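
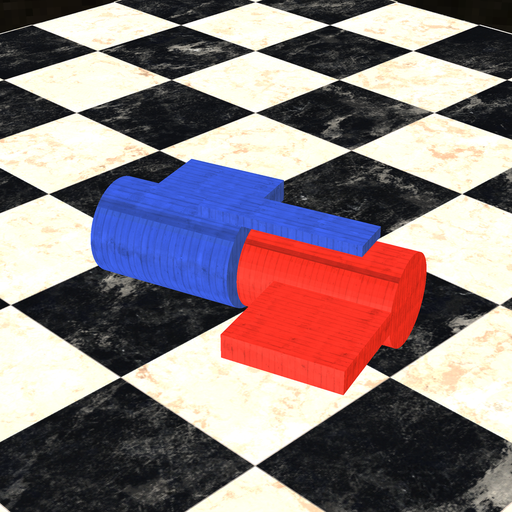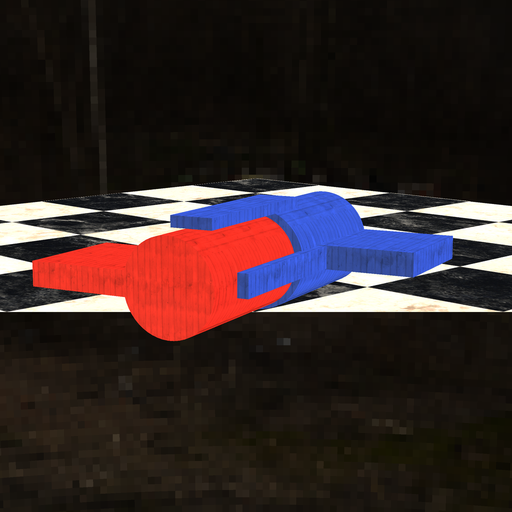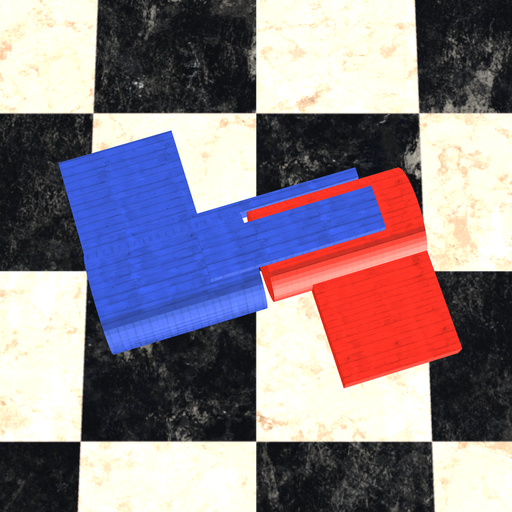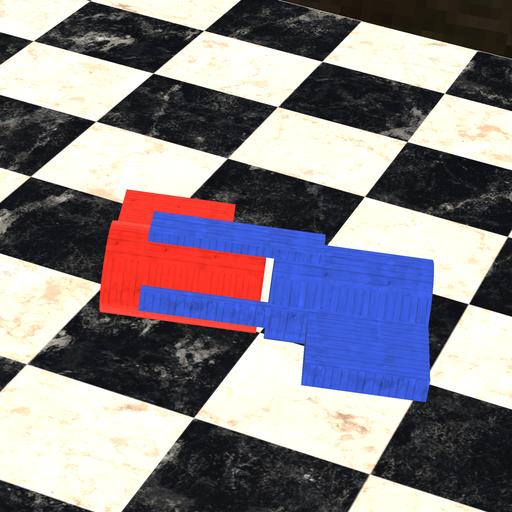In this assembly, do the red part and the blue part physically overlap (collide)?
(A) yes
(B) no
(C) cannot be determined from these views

(B) no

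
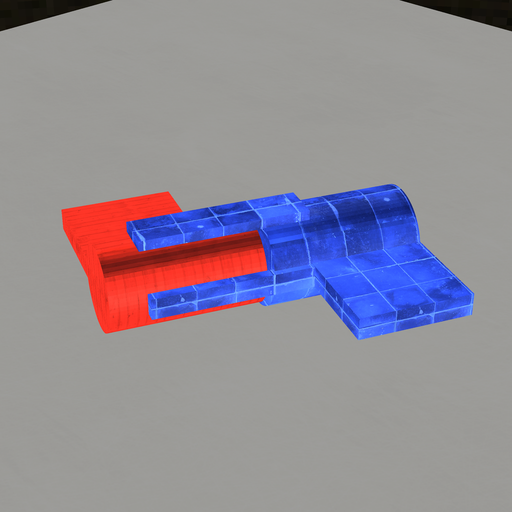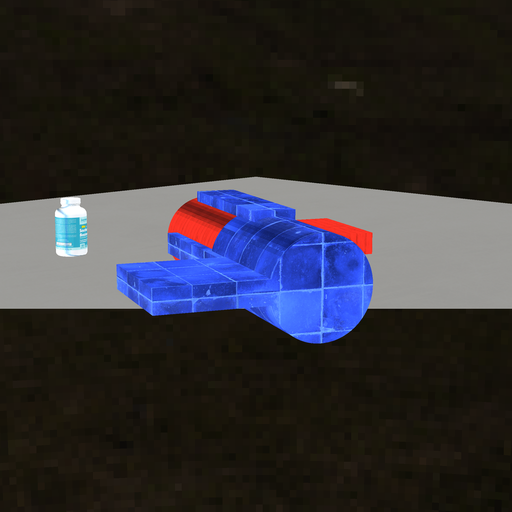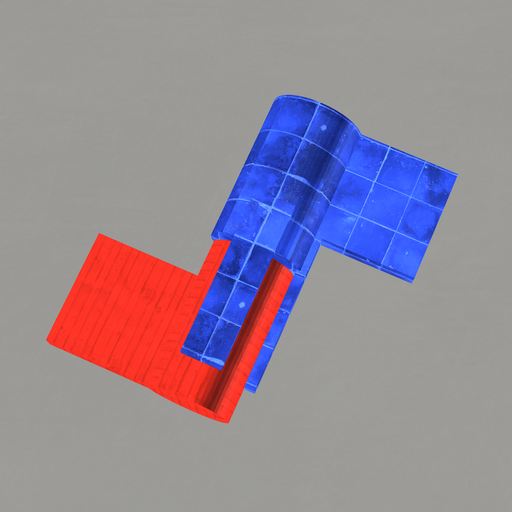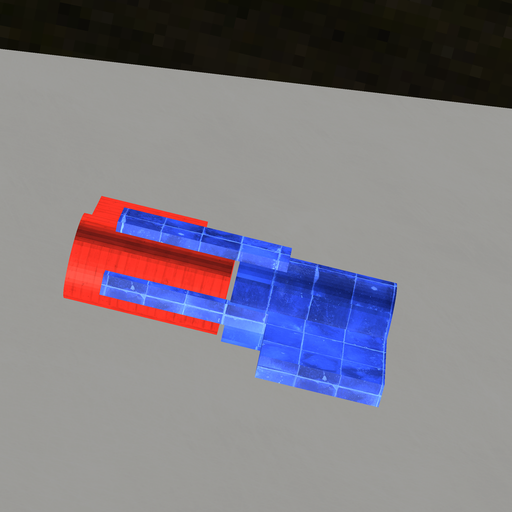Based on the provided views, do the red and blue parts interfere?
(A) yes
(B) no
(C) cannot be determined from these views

(B) no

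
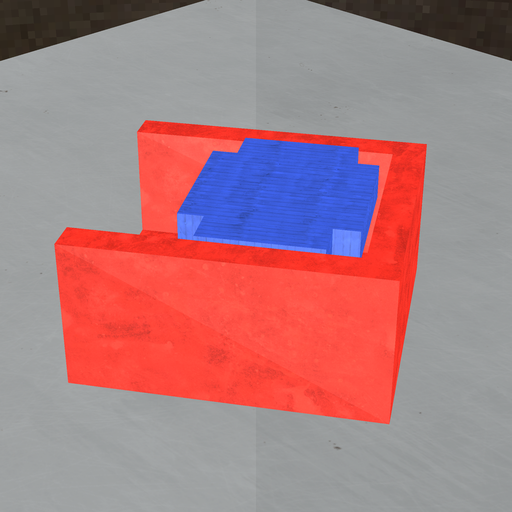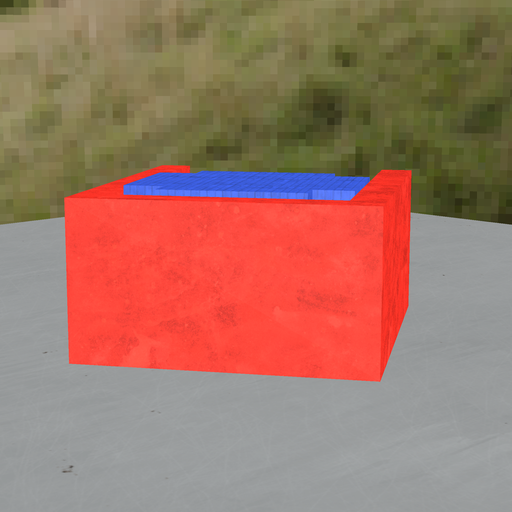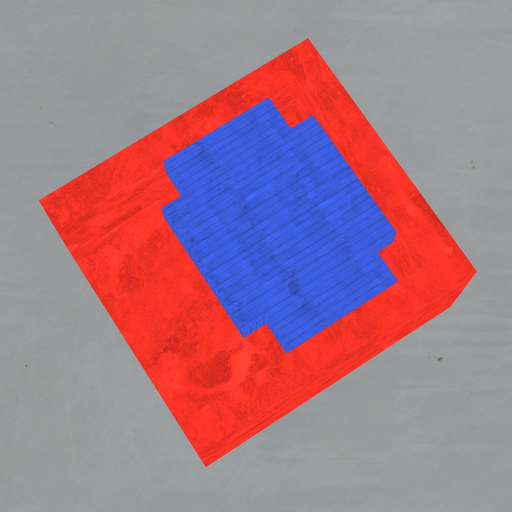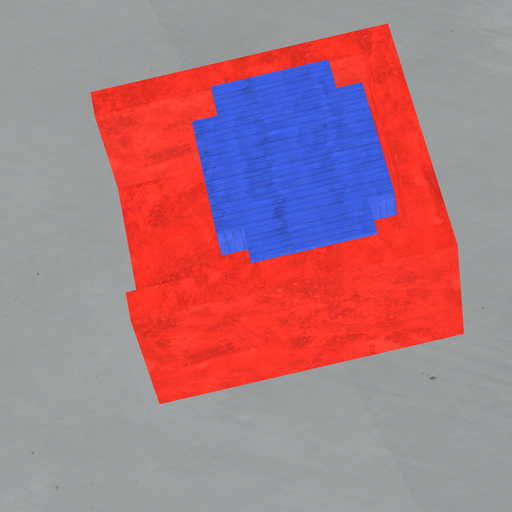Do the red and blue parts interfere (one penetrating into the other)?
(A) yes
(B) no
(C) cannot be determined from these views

(B) no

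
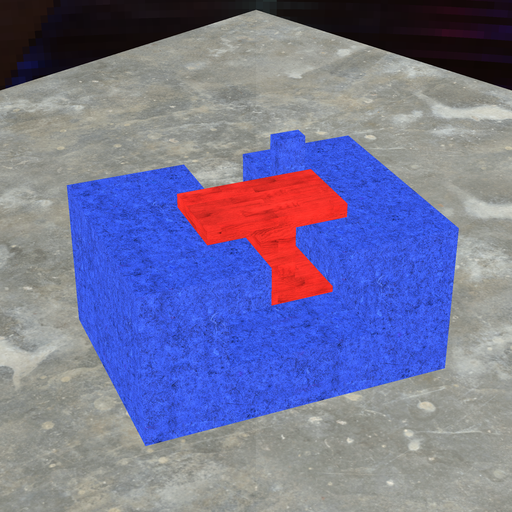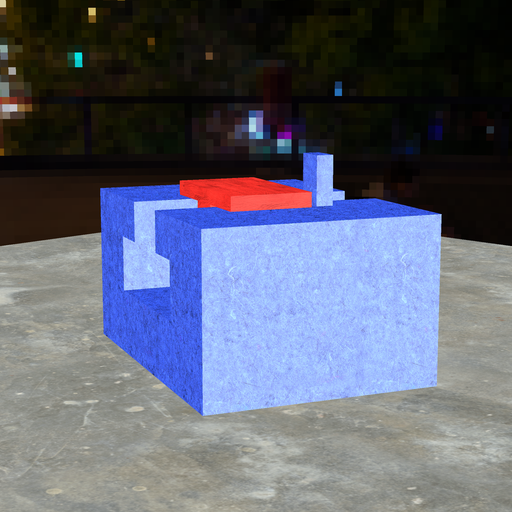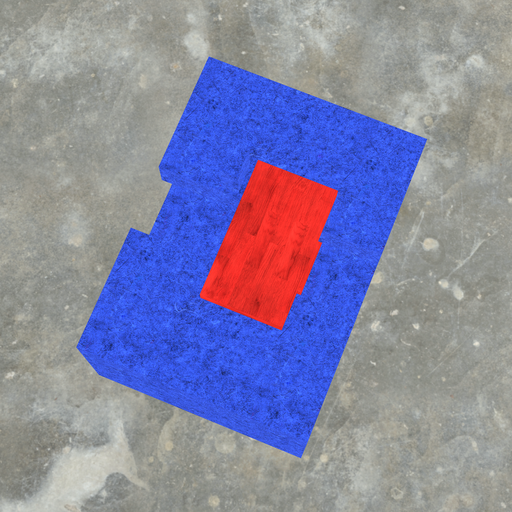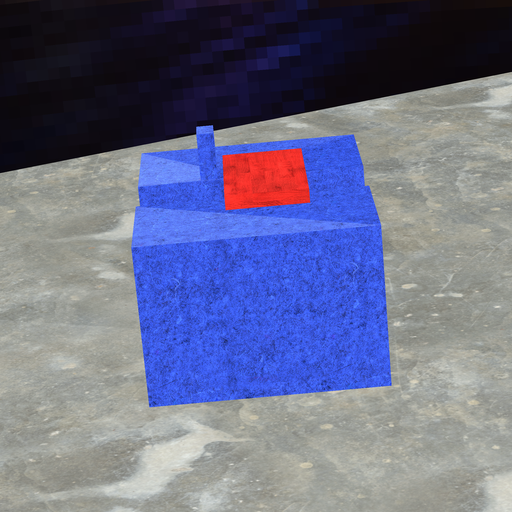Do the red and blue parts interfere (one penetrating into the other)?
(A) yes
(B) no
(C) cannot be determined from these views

(B) no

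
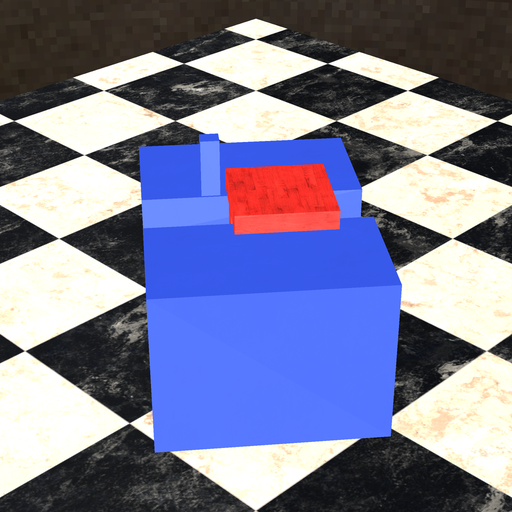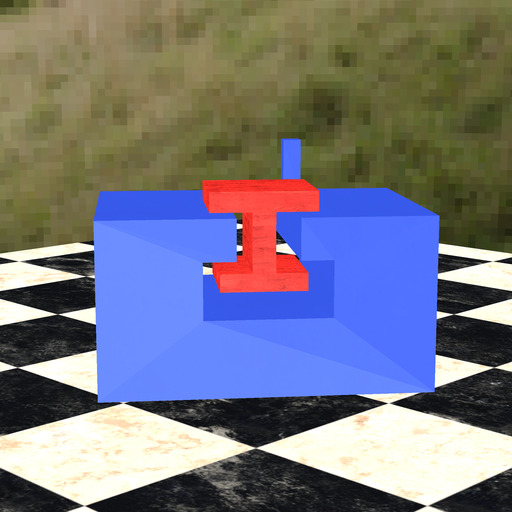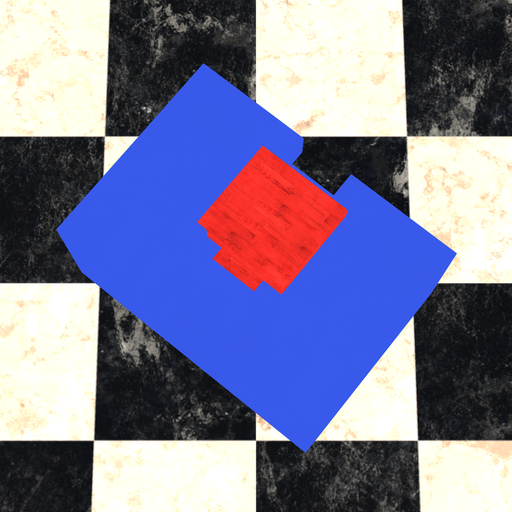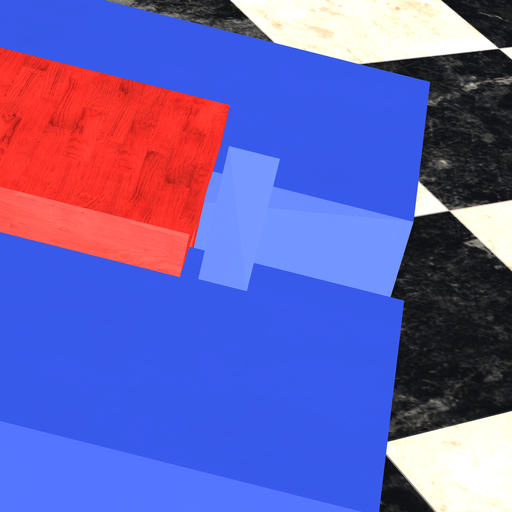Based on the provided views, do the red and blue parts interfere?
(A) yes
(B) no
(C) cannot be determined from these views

(B) no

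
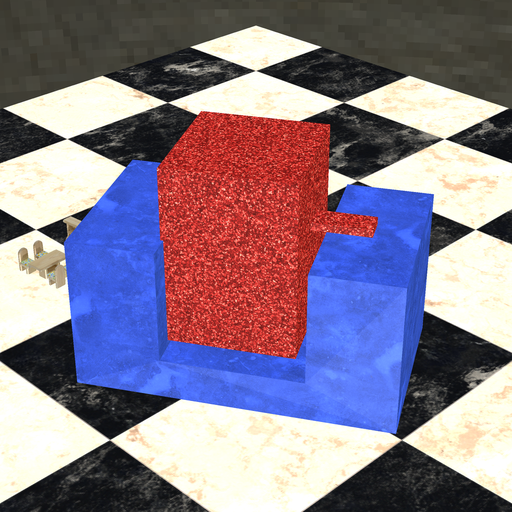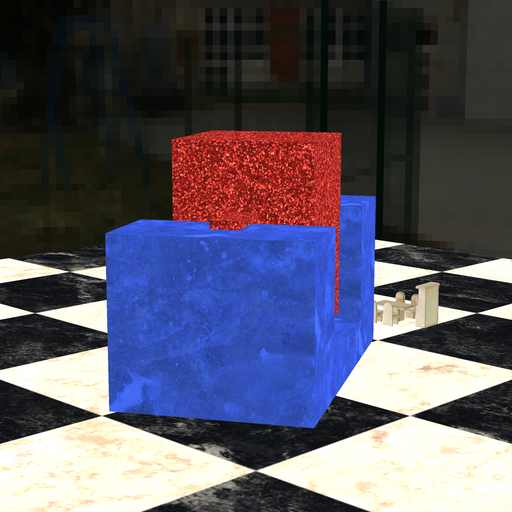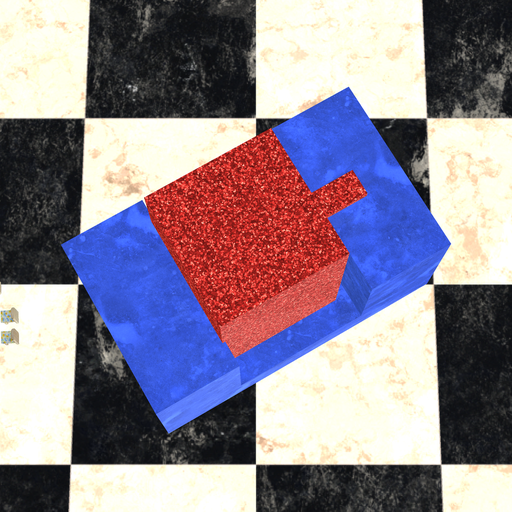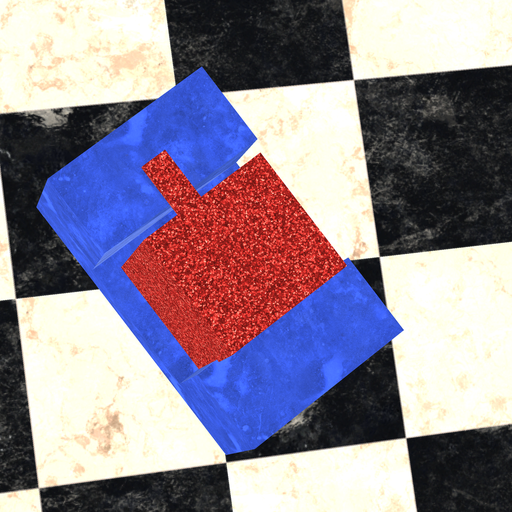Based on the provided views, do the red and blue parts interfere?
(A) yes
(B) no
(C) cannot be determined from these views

(A) yes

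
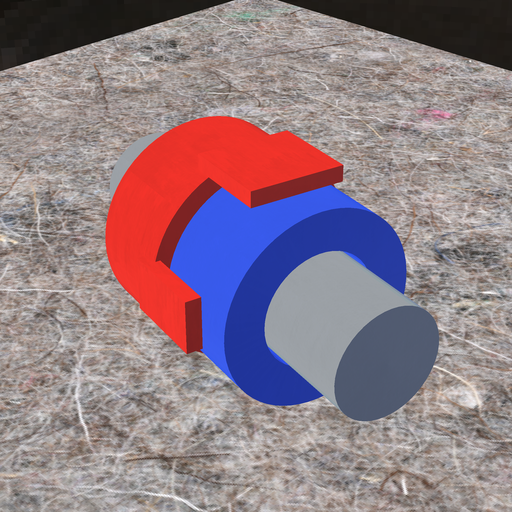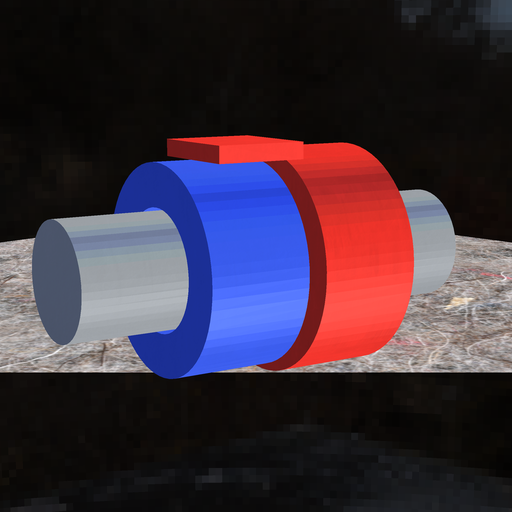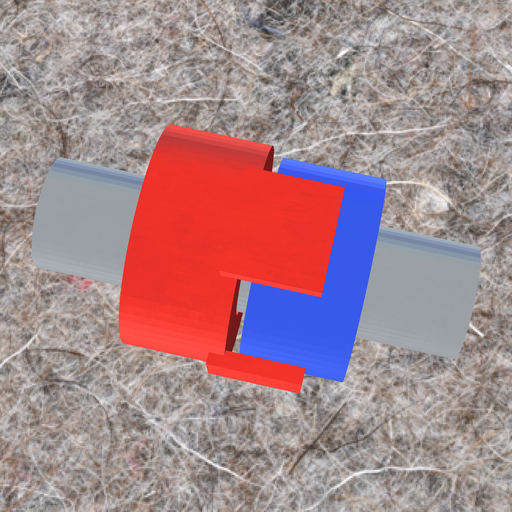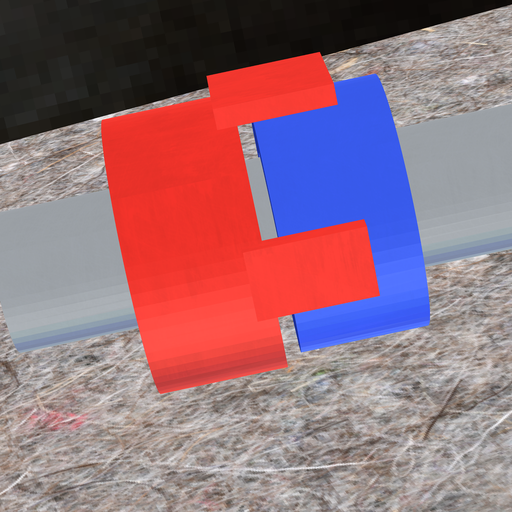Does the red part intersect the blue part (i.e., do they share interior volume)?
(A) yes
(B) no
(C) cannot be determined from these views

(B) no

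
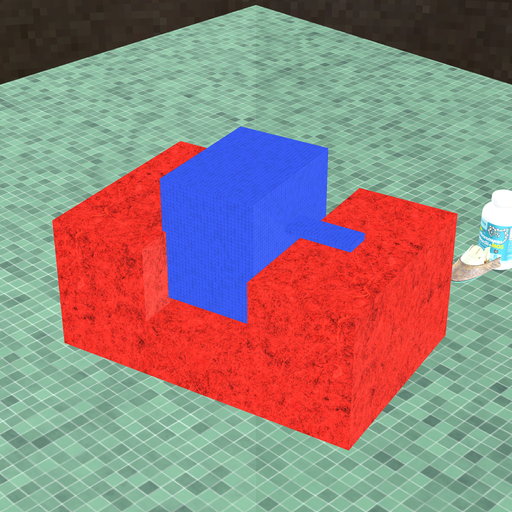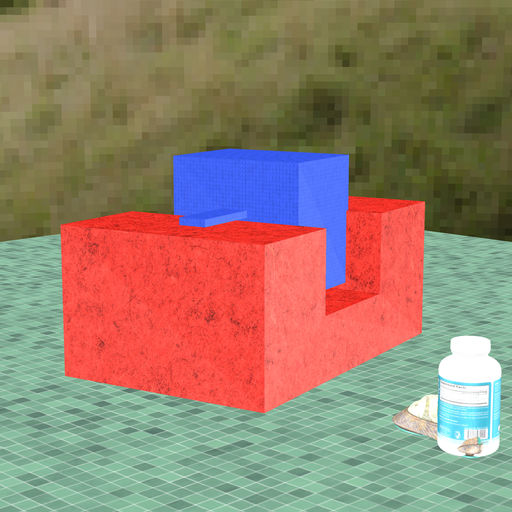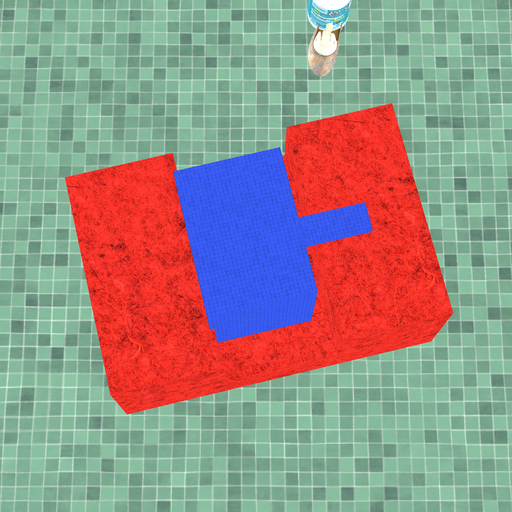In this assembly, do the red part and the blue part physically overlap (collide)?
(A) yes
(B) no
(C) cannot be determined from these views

(A) yes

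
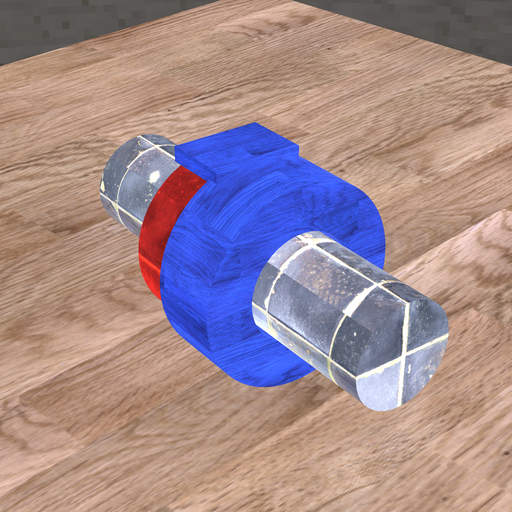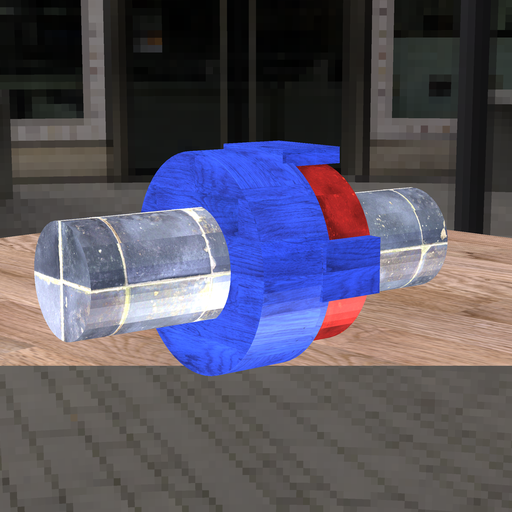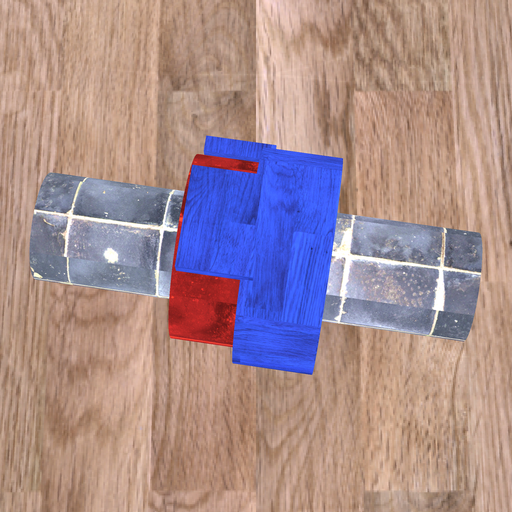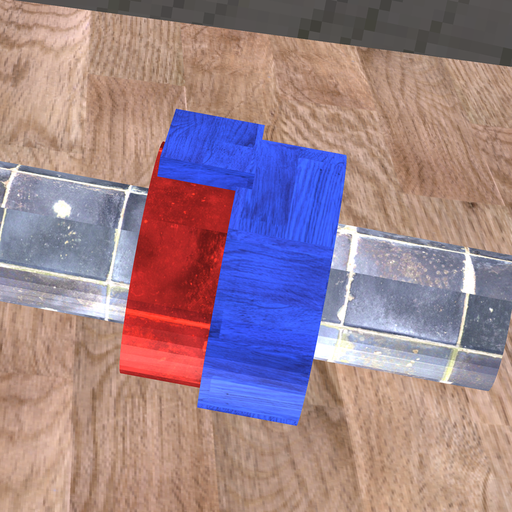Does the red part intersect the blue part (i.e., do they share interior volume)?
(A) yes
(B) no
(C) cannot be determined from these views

(A) yes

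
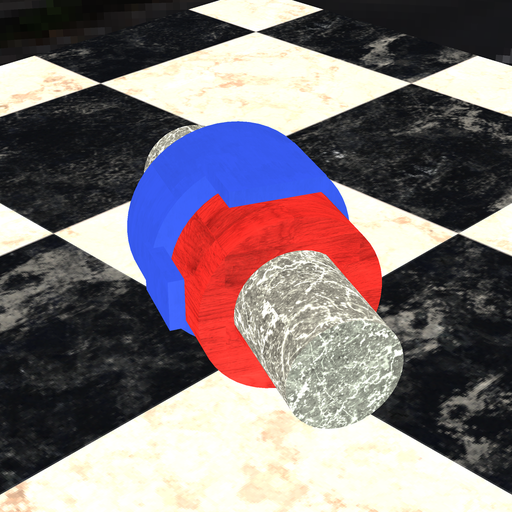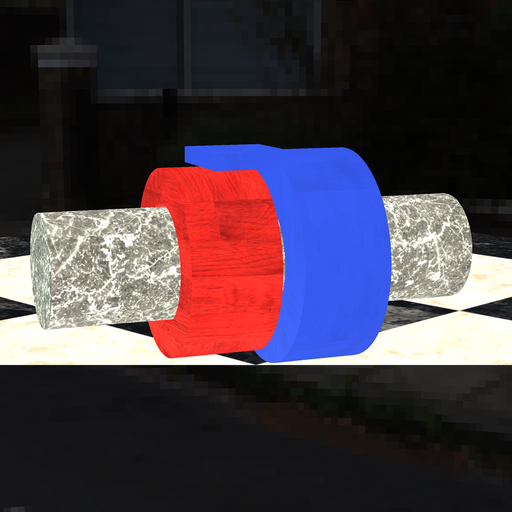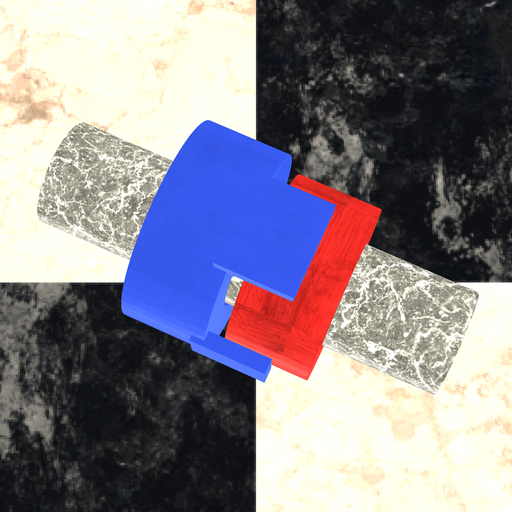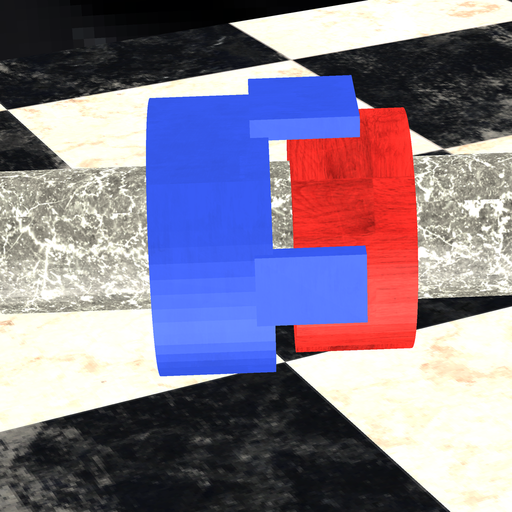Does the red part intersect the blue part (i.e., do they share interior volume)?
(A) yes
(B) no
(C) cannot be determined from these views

(B) no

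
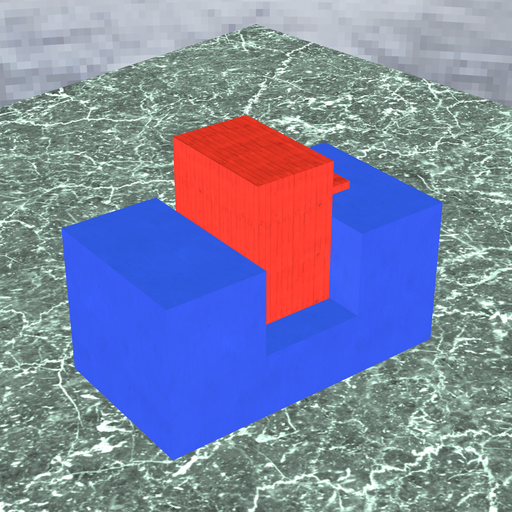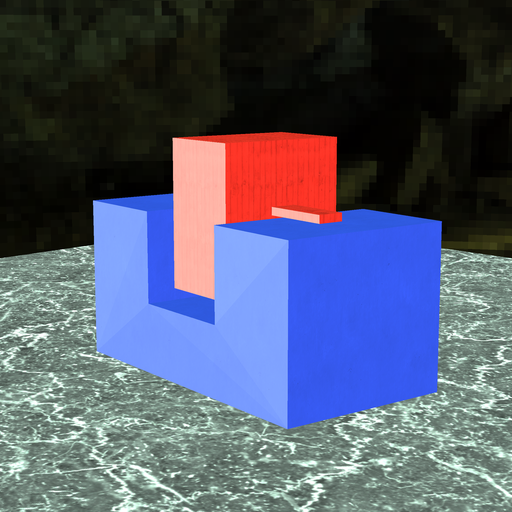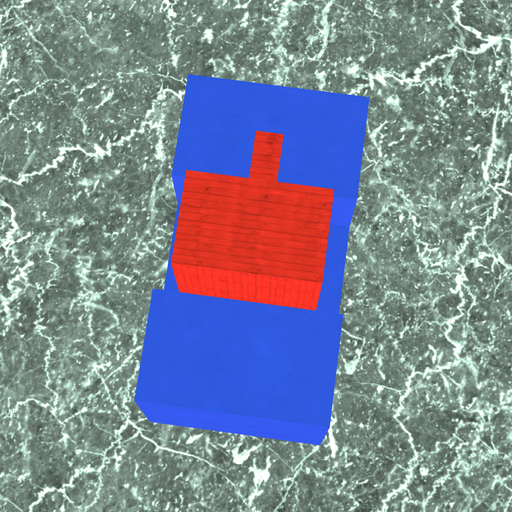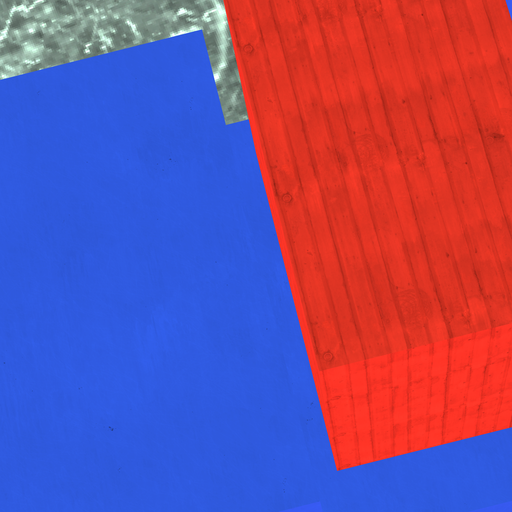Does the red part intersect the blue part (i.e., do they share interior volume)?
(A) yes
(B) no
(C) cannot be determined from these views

(B) no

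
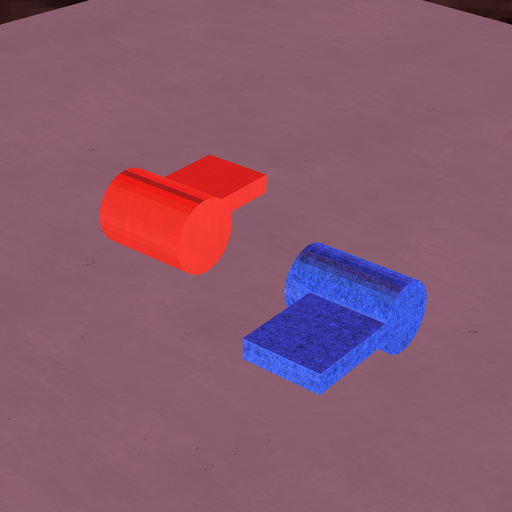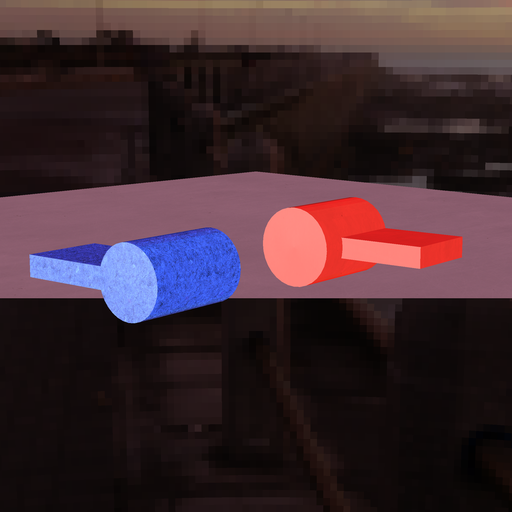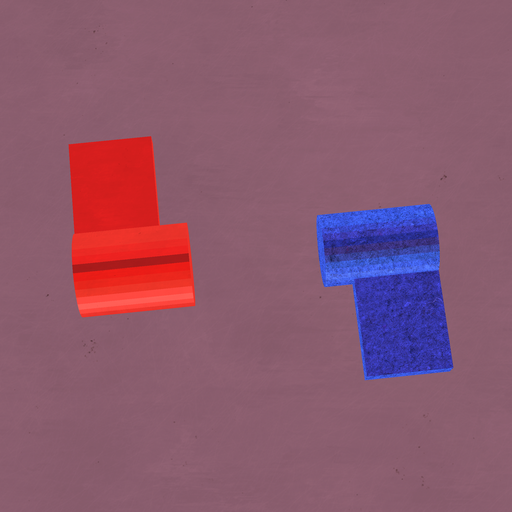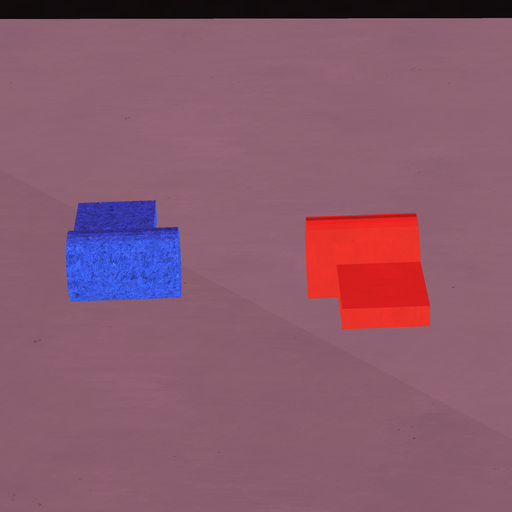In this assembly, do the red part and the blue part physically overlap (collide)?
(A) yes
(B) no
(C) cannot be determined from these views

(B) no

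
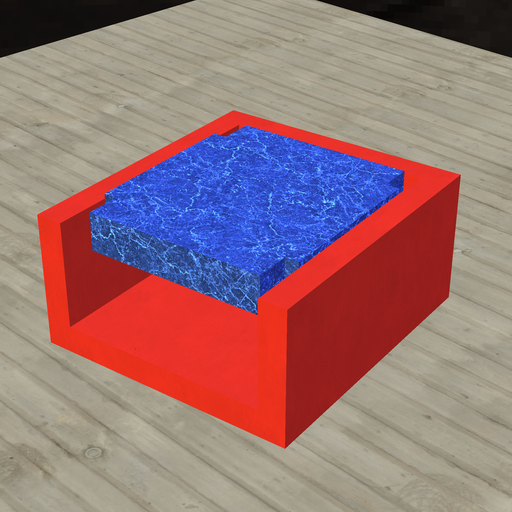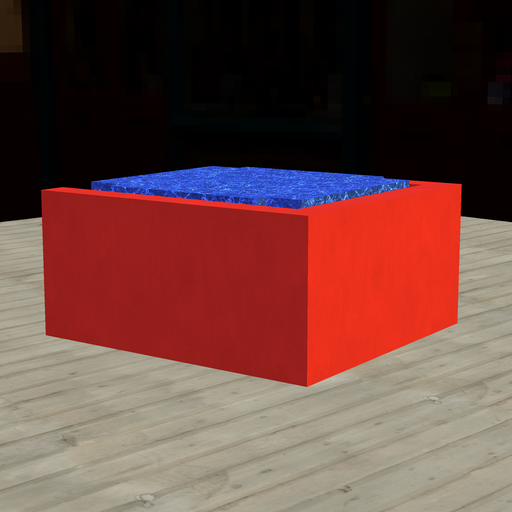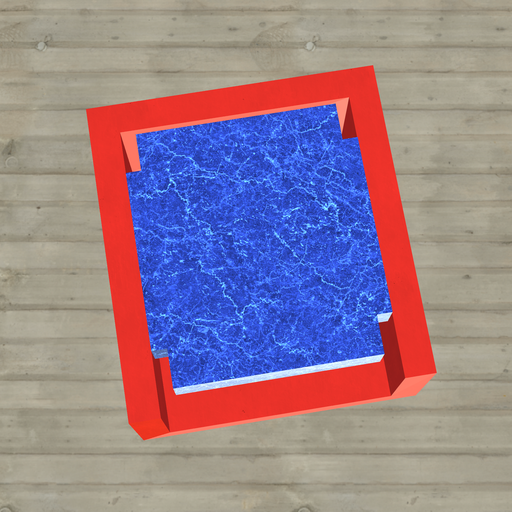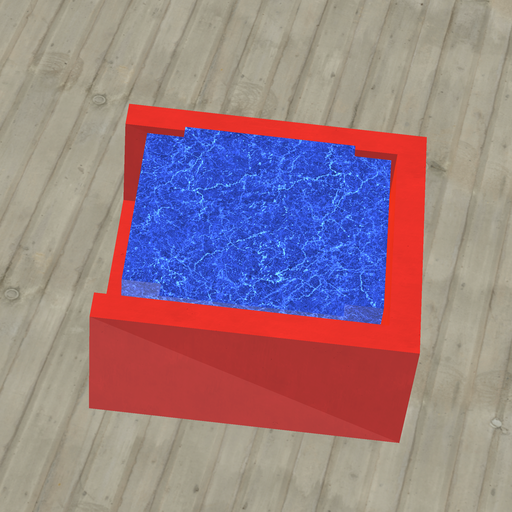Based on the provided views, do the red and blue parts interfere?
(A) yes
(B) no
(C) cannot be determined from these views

(B) no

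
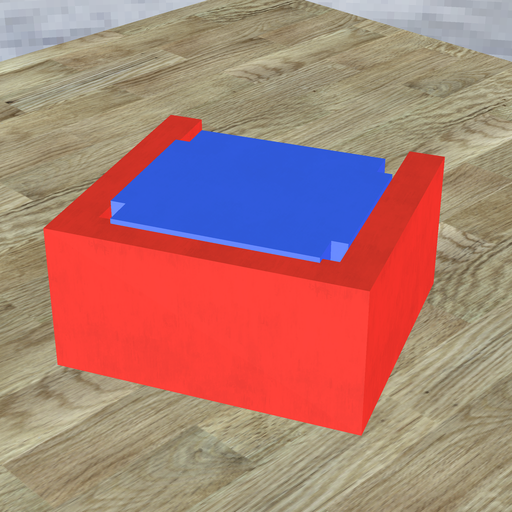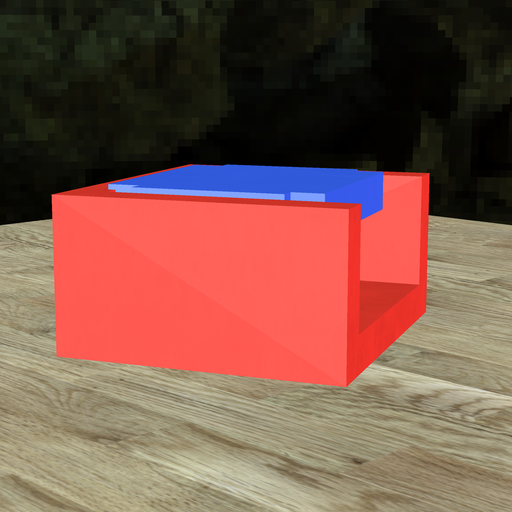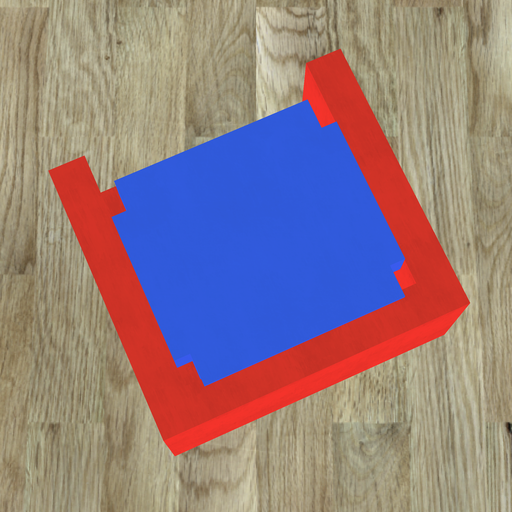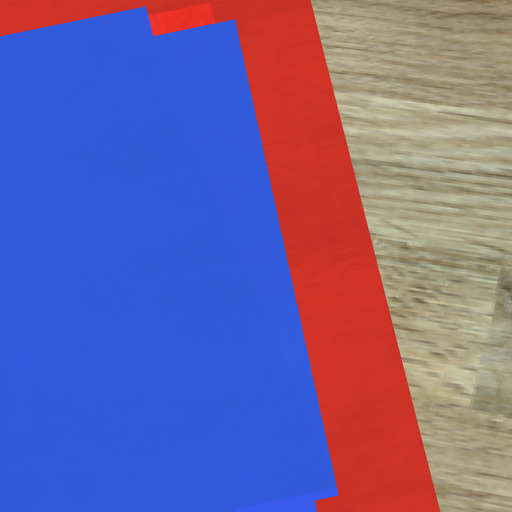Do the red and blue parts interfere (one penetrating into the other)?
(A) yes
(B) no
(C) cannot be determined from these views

(A) yes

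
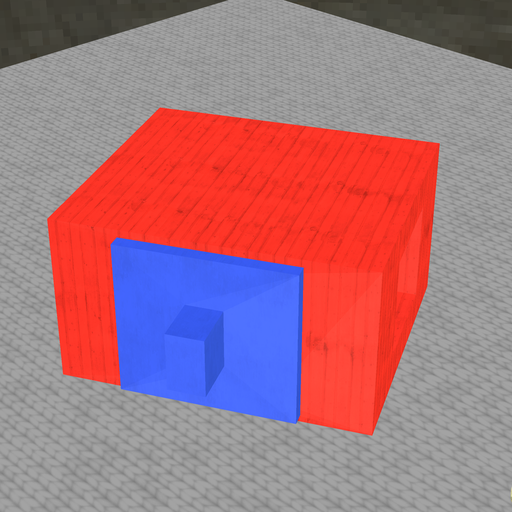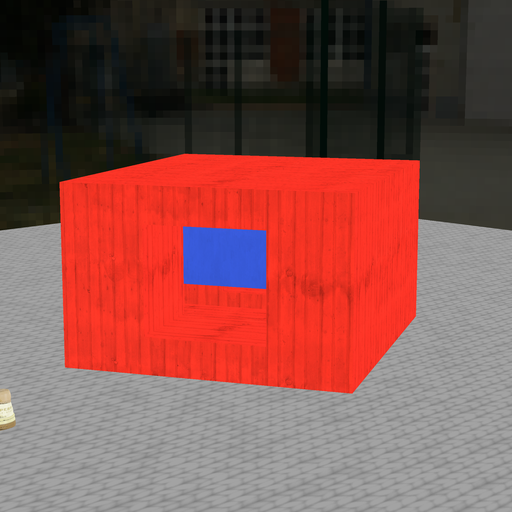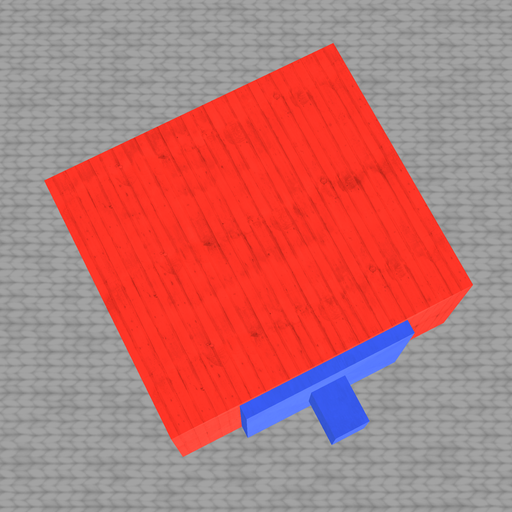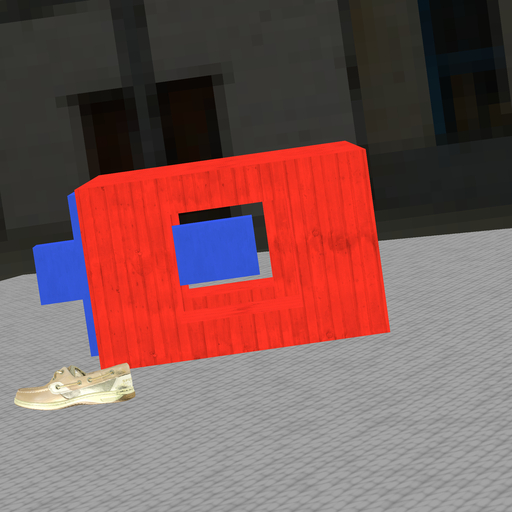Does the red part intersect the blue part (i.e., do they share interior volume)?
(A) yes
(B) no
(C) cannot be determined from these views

(B) no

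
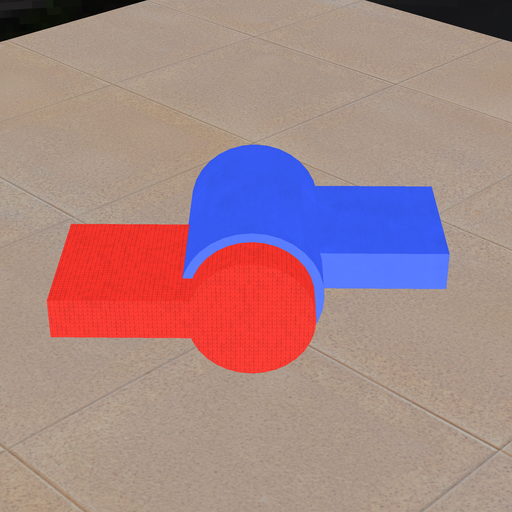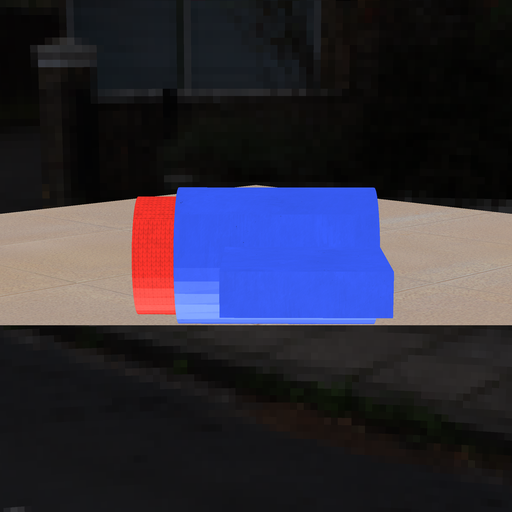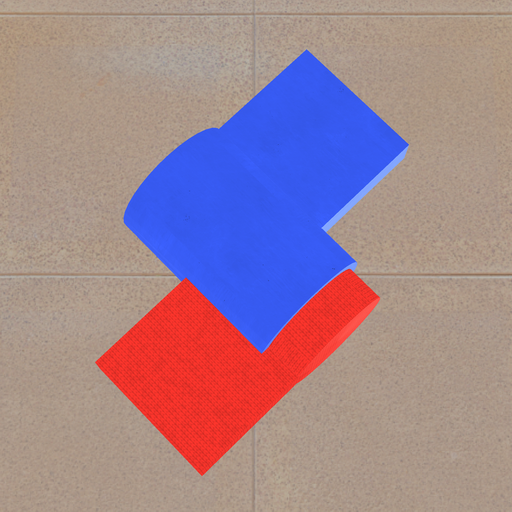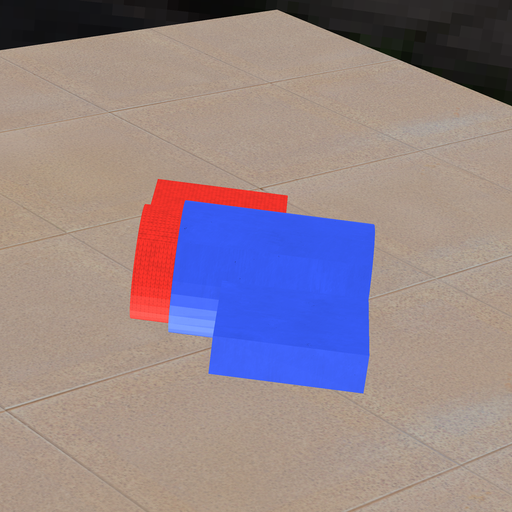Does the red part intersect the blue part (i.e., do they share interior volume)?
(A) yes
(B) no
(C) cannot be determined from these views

(A) yes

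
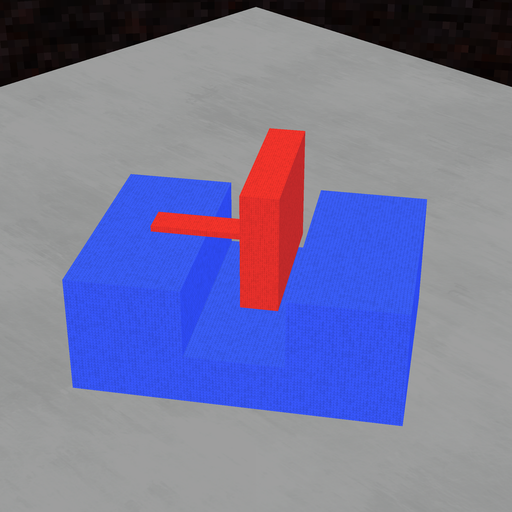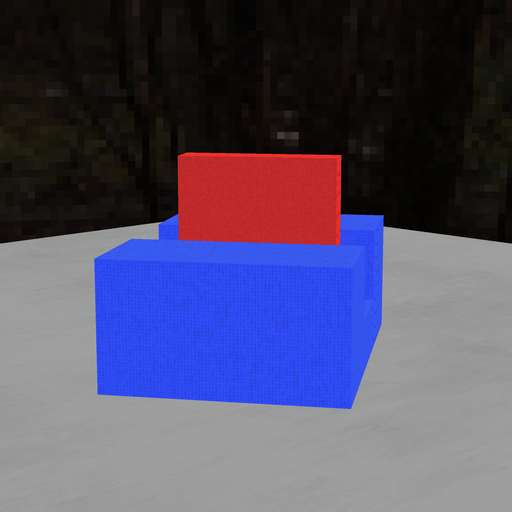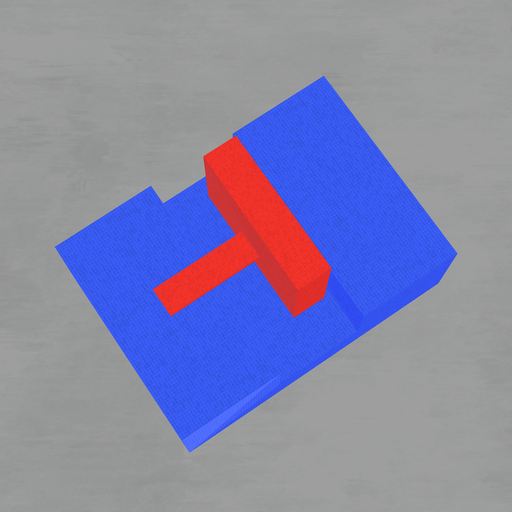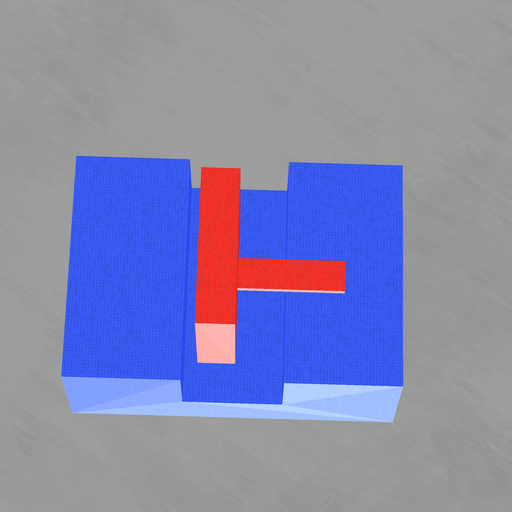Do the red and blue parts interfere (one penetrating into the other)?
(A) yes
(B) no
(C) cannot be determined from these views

(B) no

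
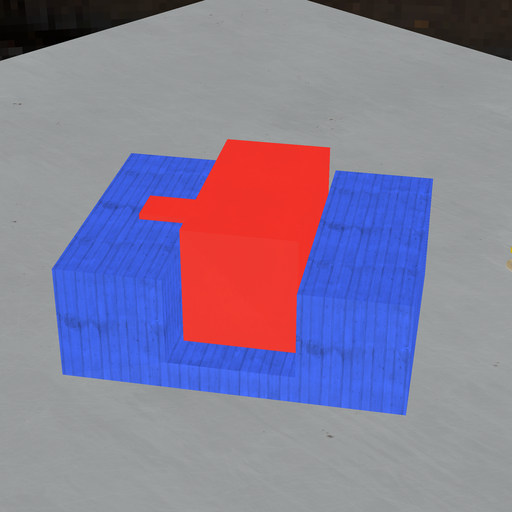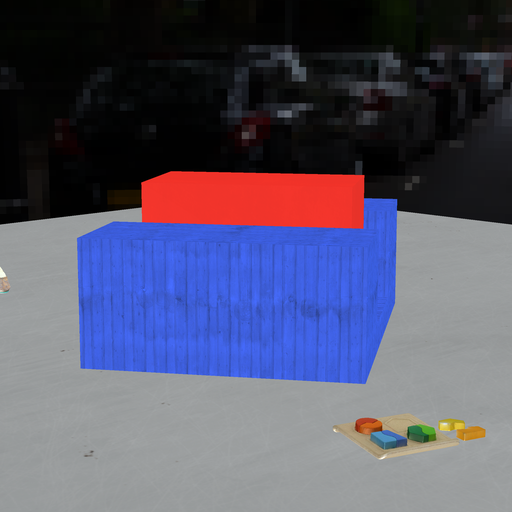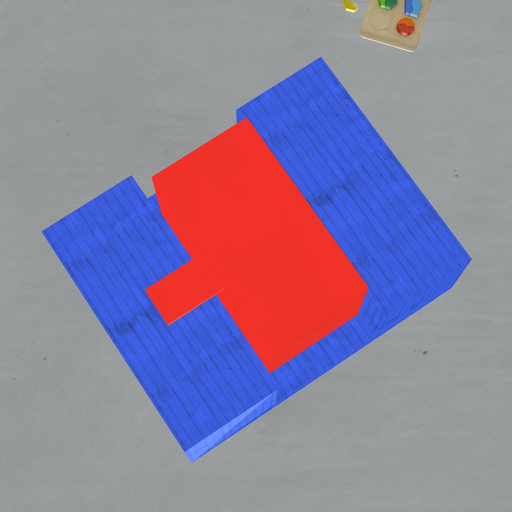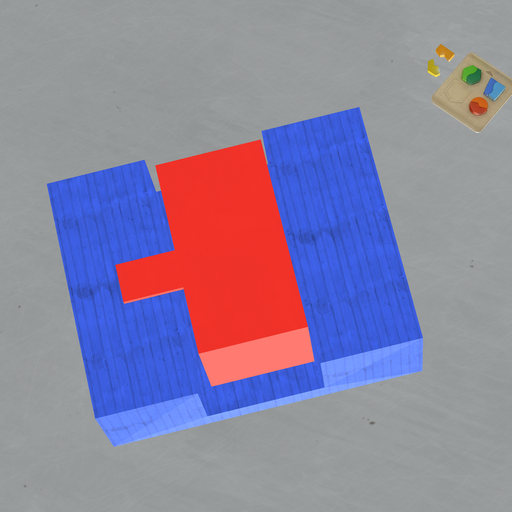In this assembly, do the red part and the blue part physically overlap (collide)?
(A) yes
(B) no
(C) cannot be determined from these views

(B) no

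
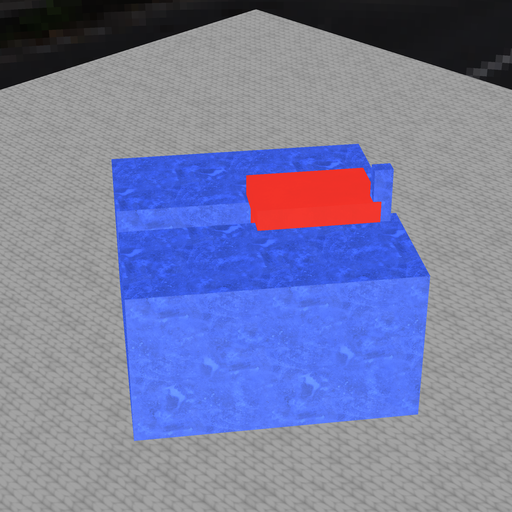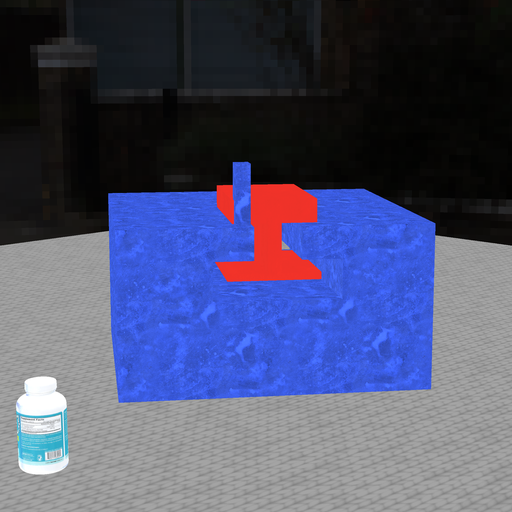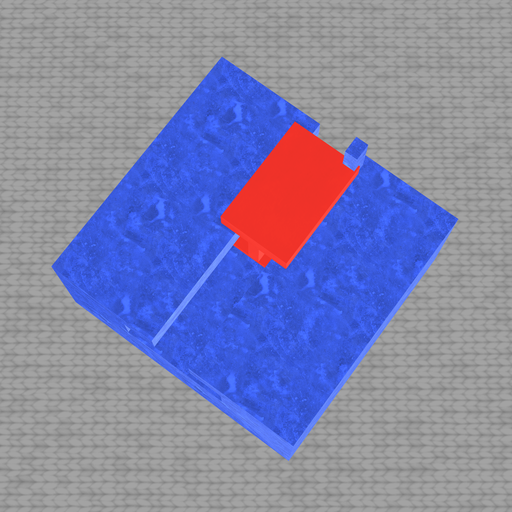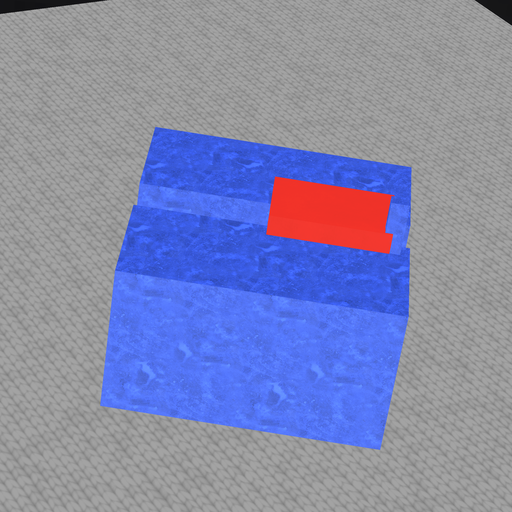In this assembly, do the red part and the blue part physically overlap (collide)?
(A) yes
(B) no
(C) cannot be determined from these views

(A) yes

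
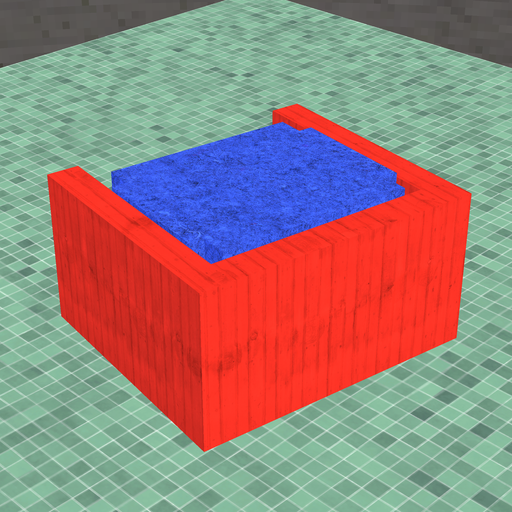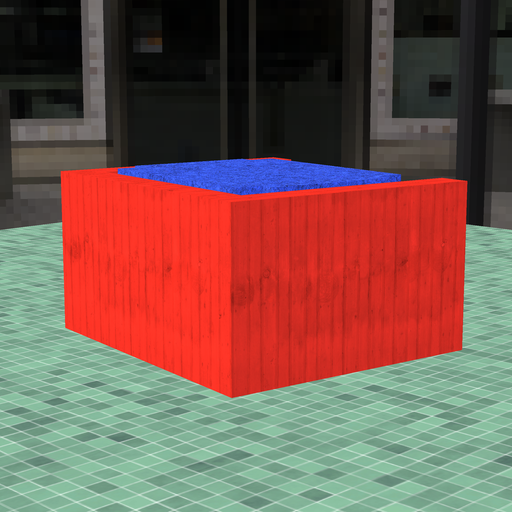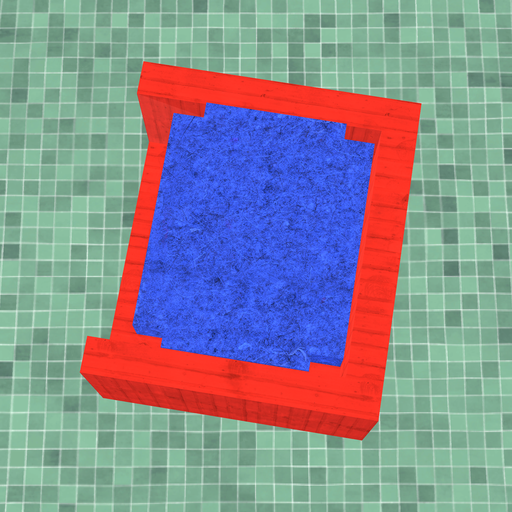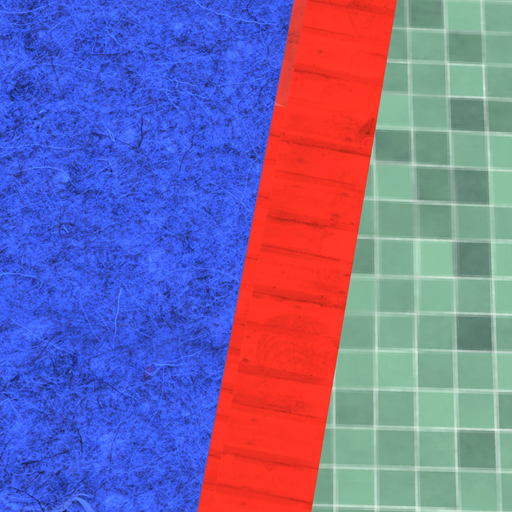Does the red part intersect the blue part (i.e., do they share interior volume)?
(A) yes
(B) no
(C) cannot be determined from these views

(B) no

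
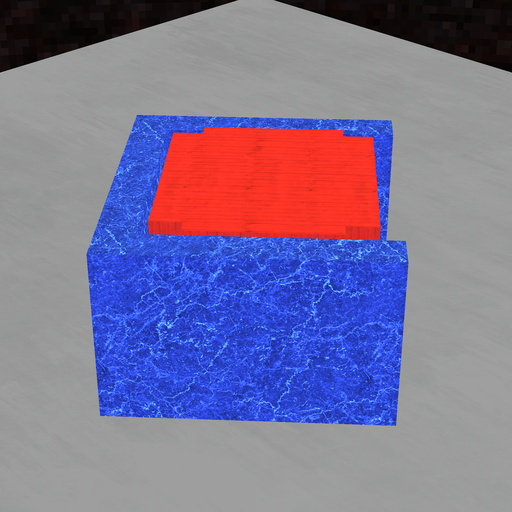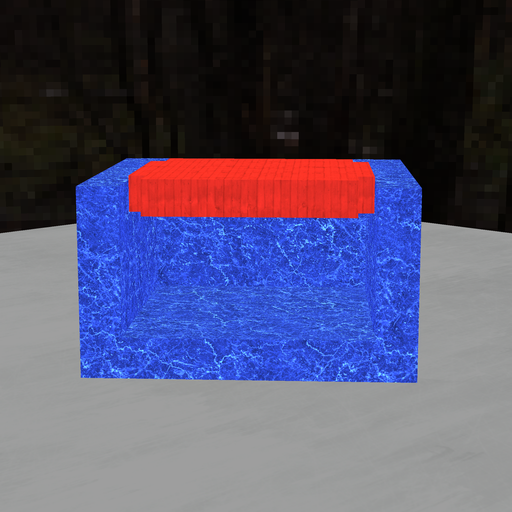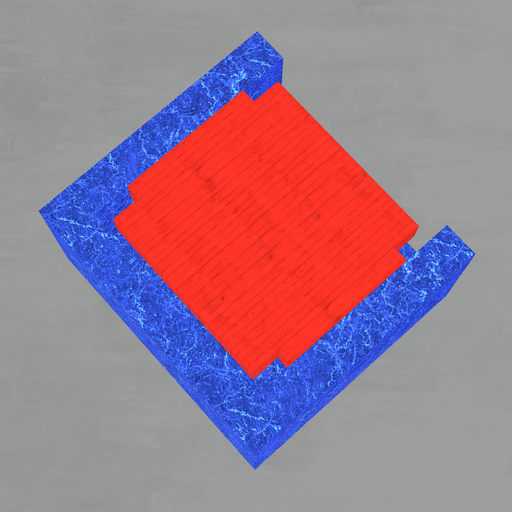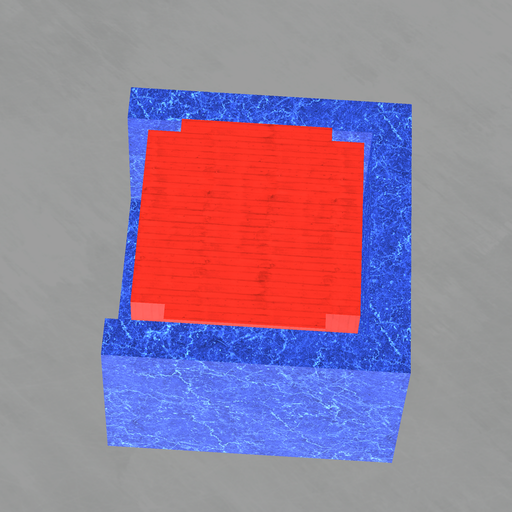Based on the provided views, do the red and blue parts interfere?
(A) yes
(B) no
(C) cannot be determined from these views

(B) no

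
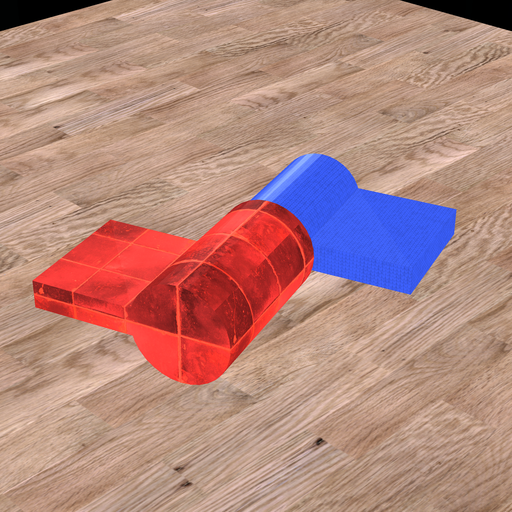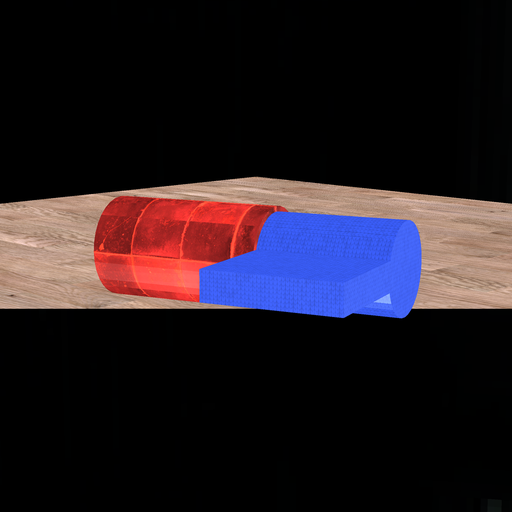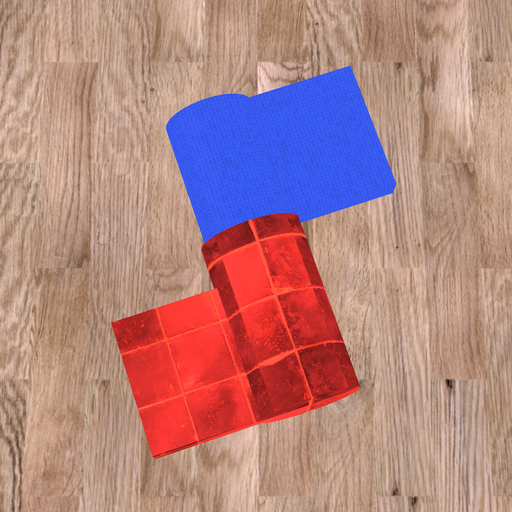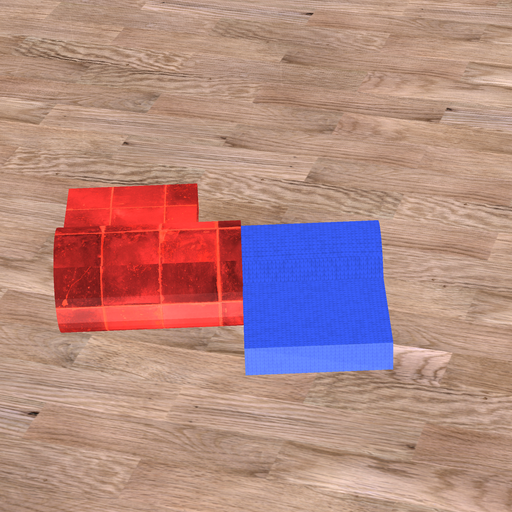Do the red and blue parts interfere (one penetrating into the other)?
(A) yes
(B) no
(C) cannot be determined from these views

(A) yes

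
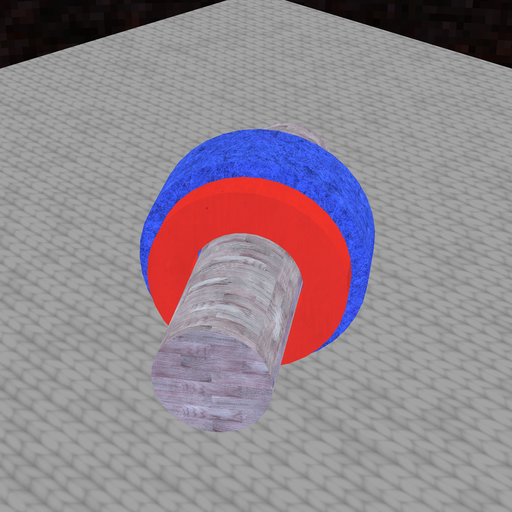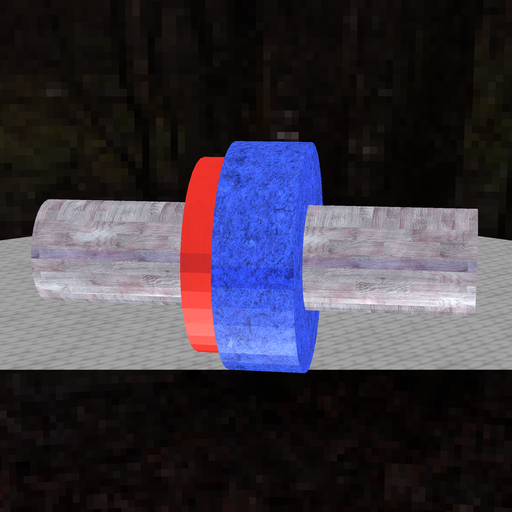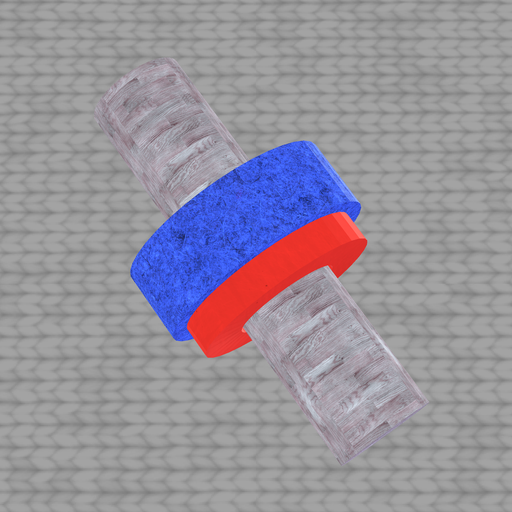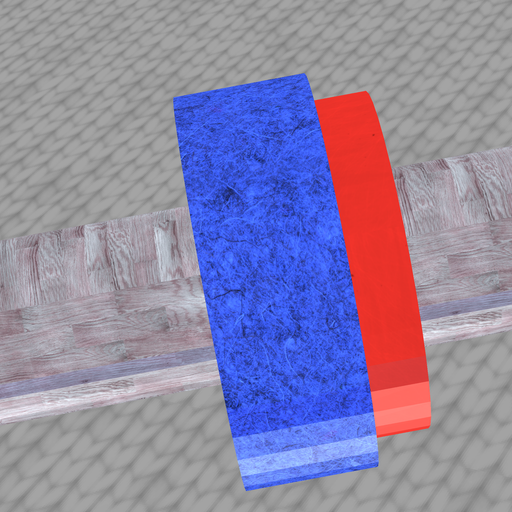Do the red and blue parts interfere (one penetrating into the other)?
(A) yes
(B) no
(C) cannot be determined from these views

(A) yes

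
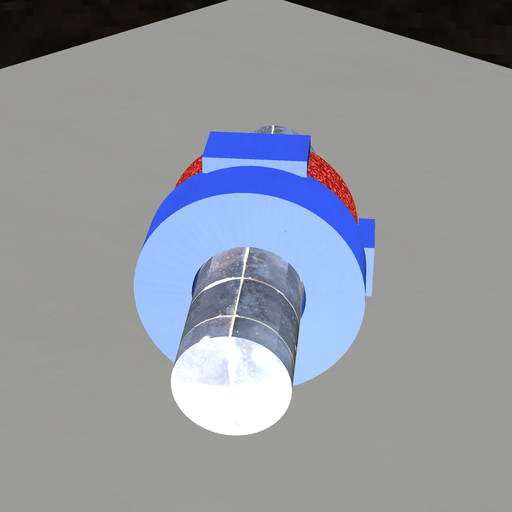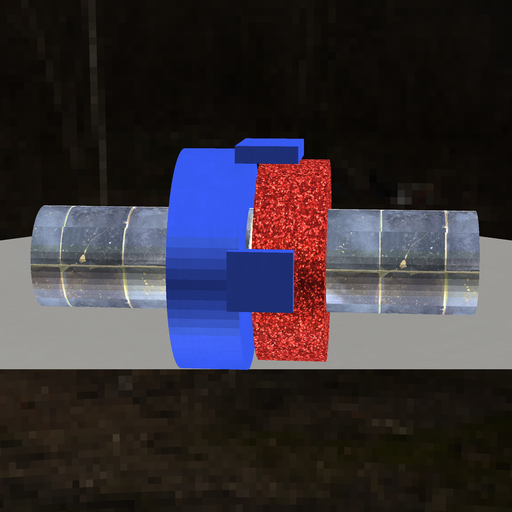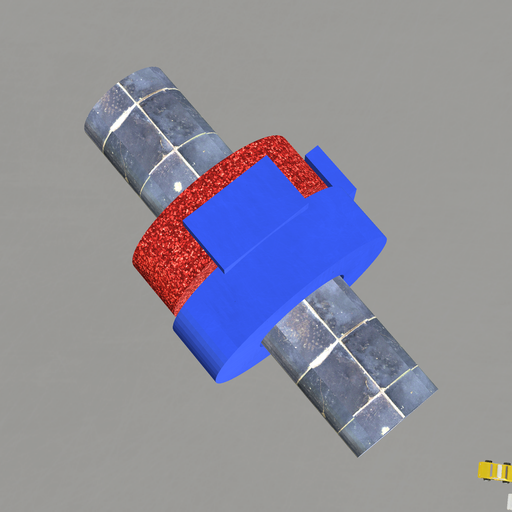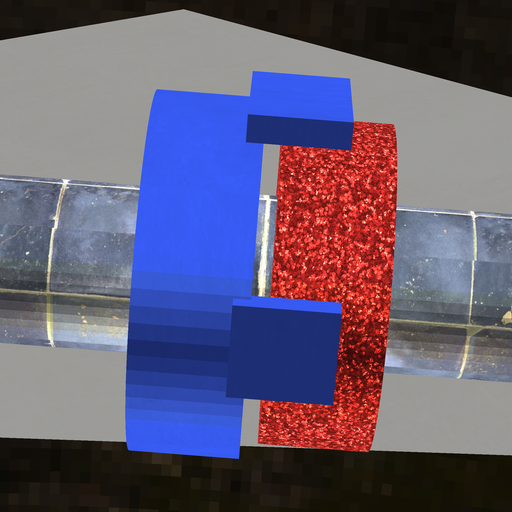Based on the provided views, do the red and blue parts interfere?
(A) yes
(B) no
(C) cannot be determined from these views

(B) no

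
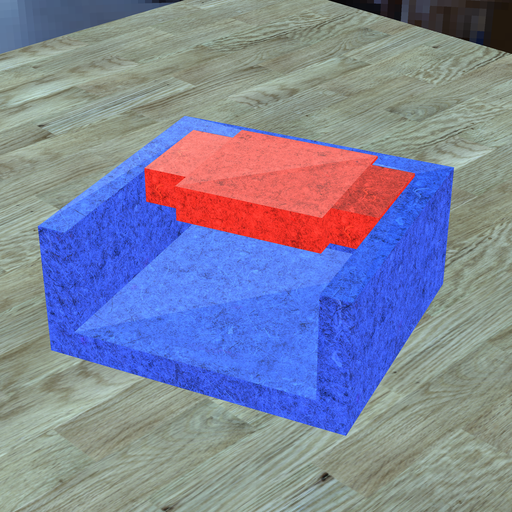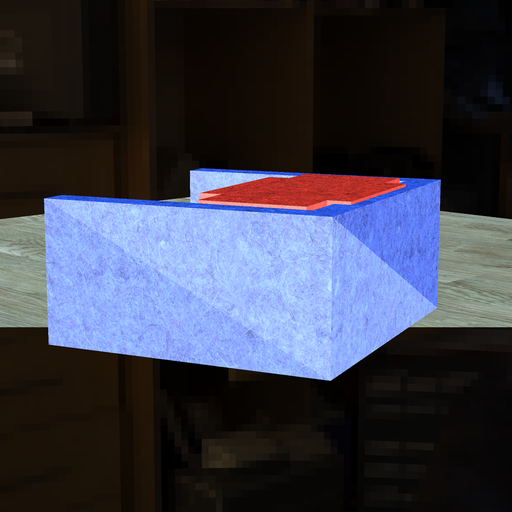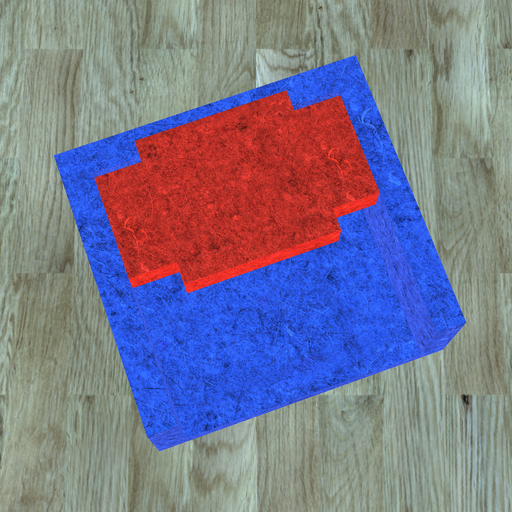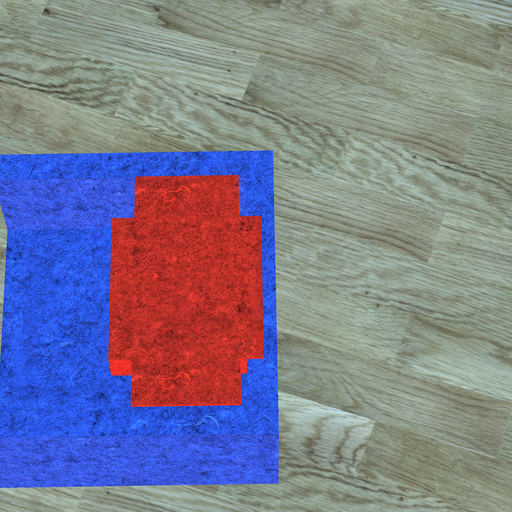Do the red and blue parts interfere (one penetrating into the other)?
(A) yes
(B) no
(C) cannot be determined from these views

(A) yes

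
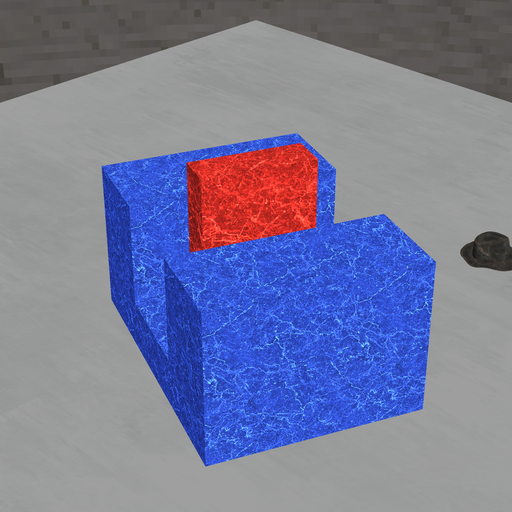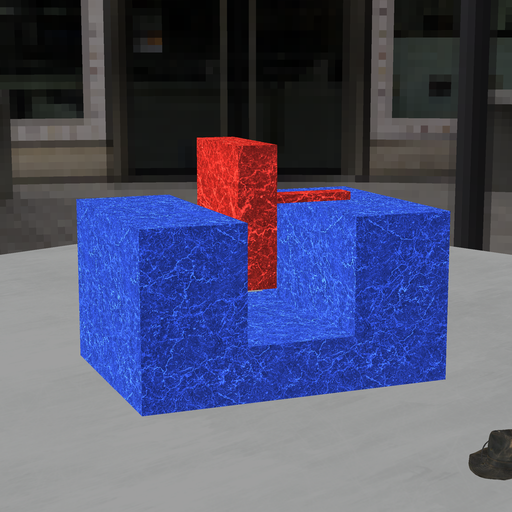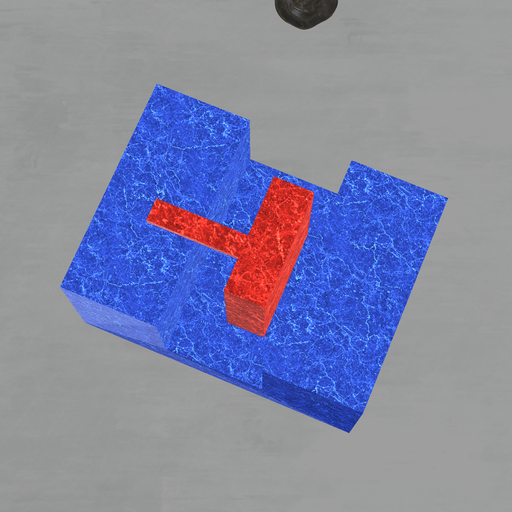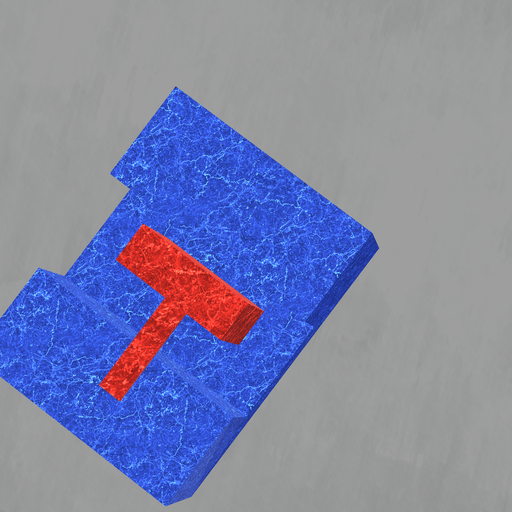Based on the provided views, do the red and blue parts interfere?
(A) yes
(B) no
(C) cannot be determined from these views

(B) no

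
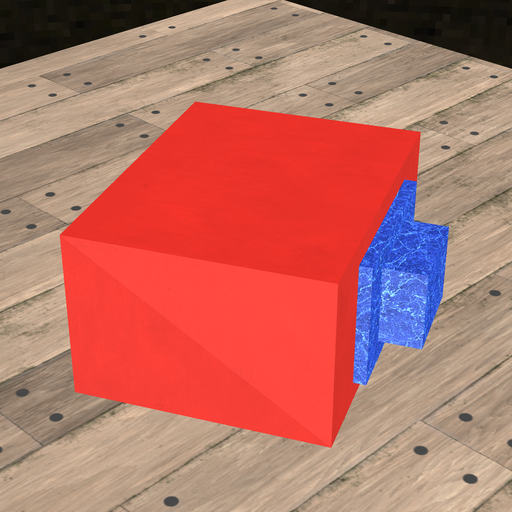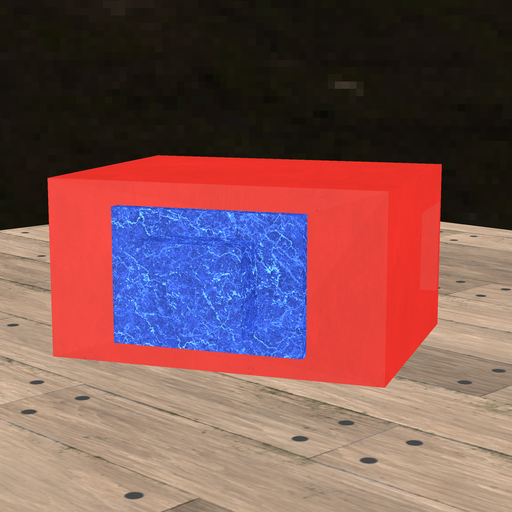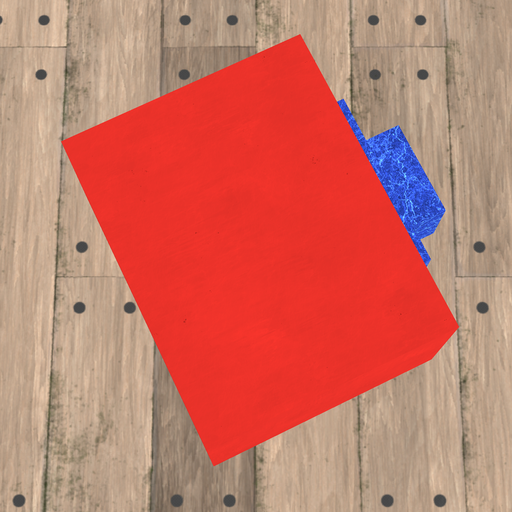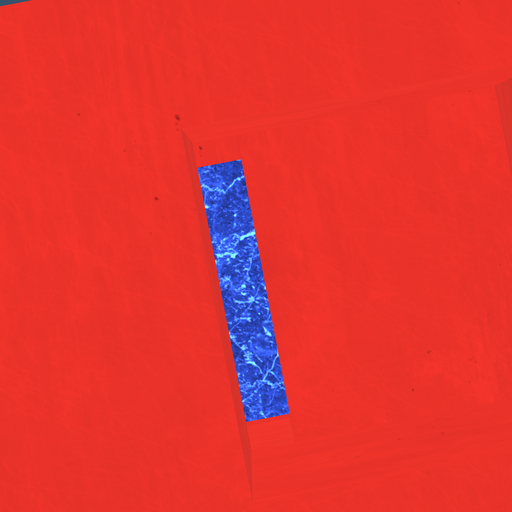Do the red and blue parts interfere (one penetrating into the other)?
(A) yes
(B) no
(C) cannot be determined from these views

(A) yes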